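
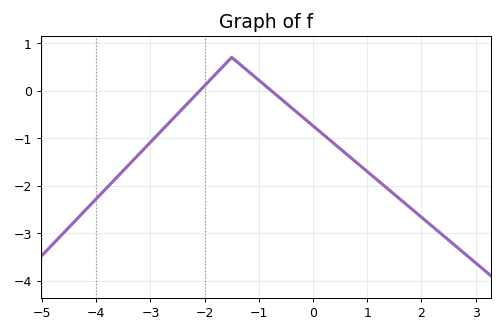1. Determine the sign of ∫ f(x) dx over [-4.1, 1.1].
negative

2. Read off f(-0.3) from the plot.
-0.5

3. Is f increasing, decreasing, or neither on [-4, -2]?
increasing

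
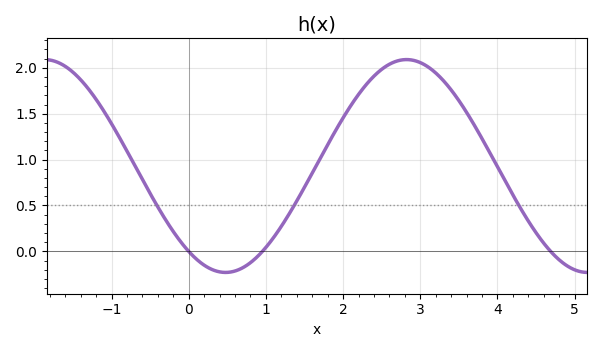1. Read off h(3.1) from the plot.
2.01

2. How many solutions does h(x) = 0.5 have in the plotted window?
3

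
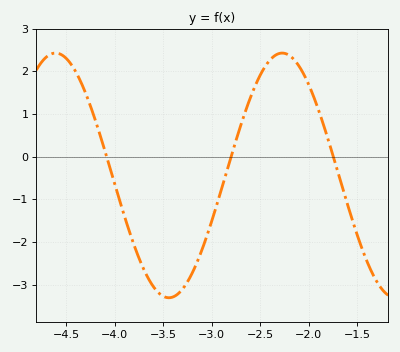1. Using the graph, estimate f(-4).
-0.63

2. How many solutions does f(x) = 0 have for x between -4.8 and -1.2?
3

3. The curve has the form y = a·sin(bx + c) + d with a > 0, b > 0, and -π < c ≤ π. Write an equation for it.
y = 2.87sin(2.69x + 1.4) - 0.44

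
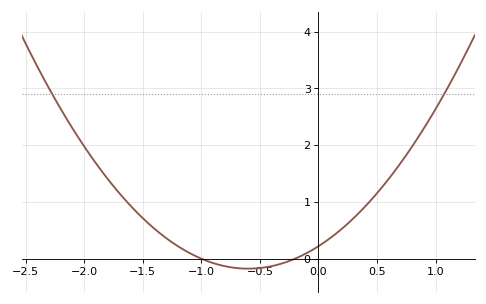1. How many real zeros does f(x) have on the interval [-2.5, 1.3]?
2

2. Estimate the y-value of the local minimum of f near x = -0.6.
-0.176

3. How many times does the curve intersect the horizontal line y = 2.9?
2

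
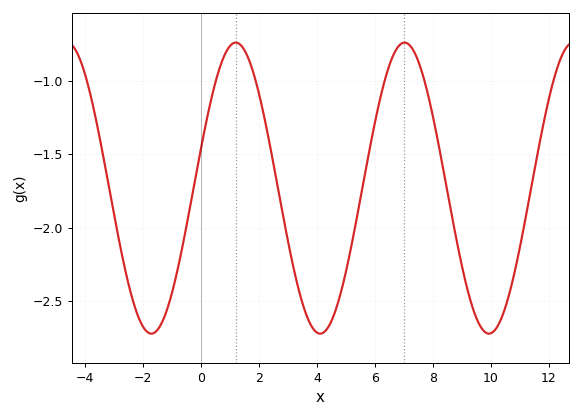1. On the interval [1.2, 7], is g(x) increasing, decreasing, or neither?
neither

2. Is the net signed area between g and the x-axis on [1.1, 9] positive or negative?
negative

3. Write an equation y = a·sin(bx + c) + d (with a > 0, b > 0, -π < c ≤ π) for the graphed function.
y = 0.99sin(1.08x + 0.27) - 1.73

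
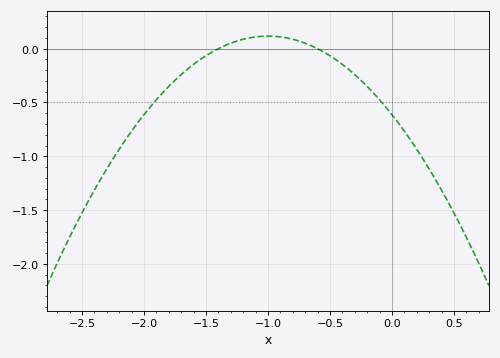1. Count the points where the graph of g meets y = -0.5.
2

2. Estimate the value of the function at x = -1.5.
-0.05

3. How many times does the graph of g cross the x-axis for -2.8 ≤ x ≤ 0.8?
2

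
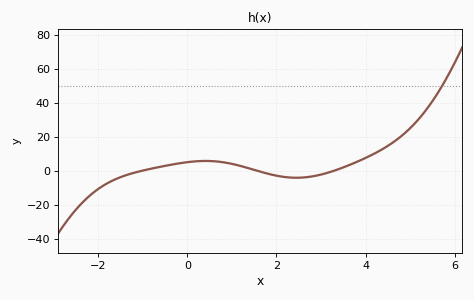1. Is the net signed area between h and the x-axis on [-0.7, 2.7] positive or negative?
positive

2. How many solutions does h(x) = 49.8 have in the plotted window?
1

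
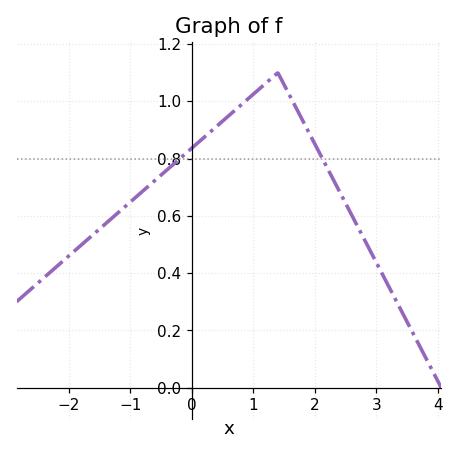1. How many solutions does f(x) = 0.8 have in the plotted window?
2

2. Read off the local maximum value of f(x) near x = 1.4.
1.1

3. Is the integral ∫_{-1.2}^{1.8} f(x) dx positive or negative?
positive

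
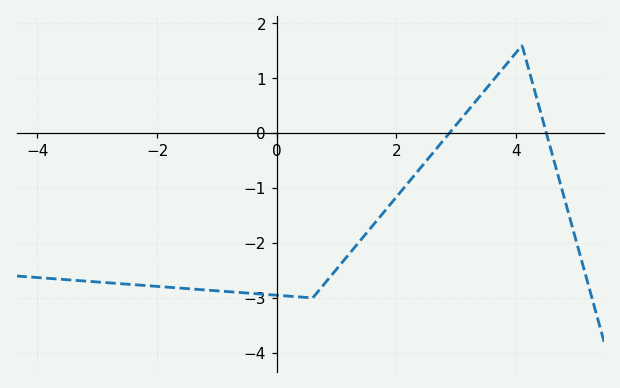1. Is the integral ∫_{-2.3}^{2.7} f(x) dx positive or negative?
negative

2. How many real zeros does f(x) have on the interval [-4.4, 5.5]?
2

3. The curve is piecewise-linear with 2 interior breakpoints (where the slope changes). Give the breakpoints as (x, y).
(0.6, -3); (4.1, 1.6)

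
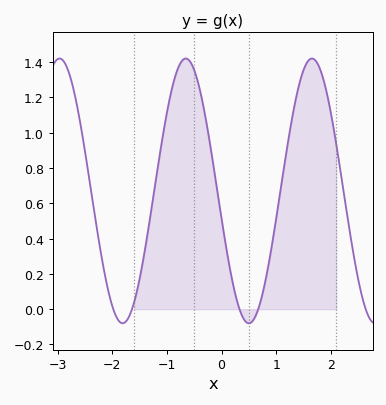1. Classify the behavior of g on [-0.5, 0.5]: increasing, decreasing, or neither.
decreasing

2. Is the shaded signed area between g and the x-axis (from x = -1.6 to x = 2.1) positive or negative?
positive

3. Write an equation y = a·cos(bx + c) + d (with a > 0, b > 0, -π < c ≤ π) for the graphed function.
y = 0.75cos(2.72x + 1.78) + 0.67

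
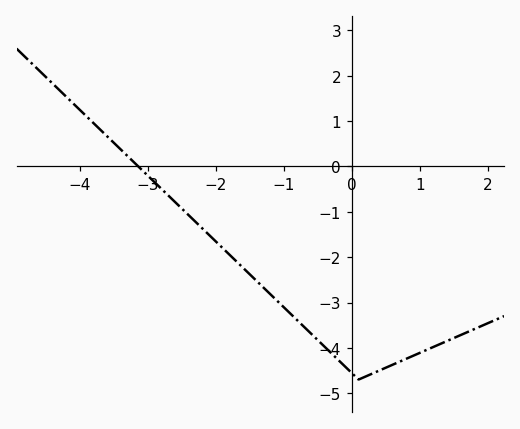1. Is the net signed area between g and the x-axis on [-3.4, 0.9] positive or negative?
negative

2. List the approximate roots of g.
-3.14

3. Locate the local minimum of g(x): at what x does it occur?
0.1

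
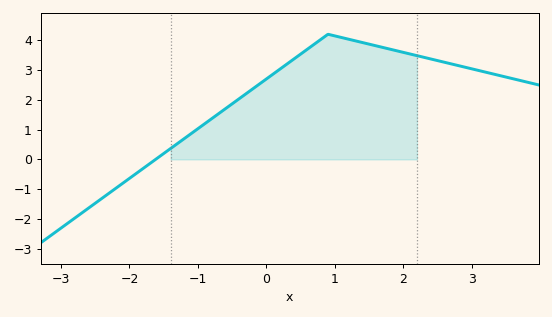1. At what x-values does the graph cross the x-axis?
-1.62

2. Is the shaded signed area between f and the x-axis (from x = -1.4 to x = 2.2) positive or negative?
positive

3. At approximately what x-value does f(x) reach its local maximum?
0.9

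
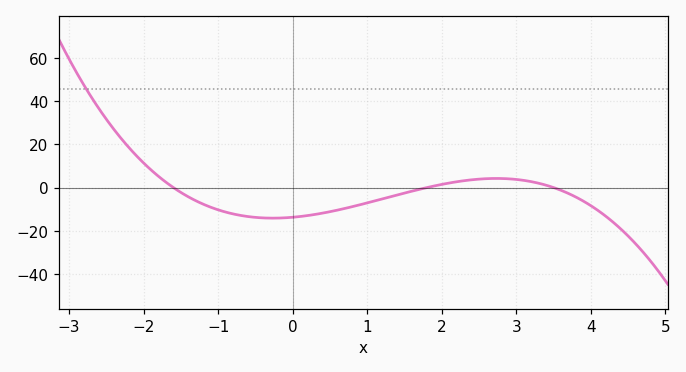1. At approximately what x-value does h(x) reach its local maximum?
2.73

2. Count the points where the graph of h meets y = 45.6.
1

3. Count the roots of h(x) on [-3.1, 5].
3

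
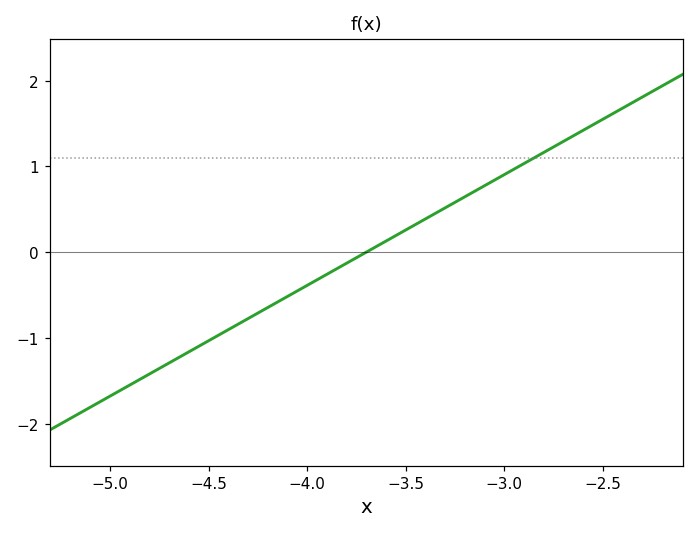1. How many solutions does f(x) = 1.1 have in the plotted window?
1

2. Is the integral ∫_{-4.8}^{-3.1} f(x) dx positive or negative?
negative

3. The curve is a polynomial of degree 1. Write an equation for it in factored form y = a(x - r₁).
y = 1.29(x + 3.7)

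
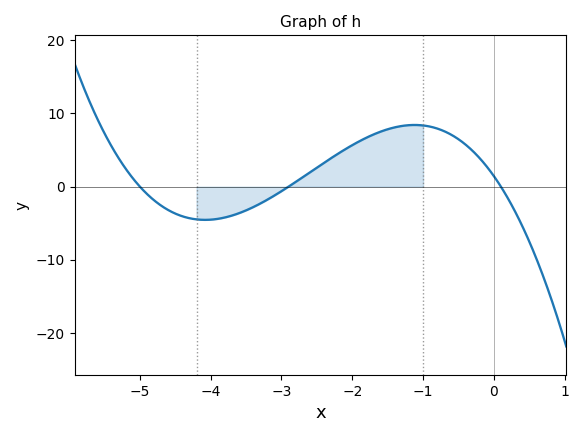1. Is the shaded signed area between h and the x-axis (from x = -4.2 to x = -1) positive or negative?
positive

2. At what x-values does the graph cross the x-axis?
-5, -2.9, 0.1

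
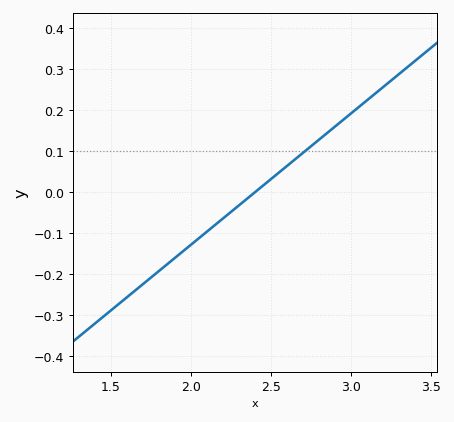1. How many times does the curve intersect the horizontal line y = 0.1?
1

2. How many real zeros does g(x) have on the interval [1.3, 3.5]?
1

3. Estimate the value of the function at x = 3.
0.19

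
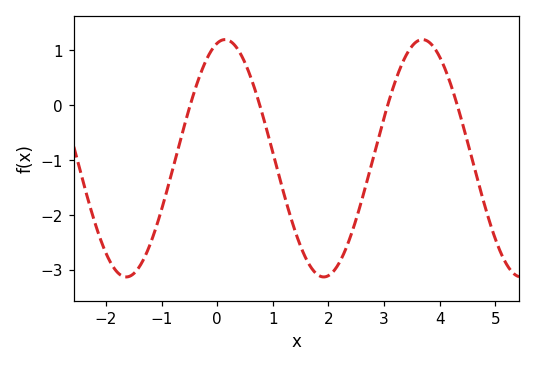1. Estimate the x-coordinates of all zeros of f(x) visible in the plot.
-0.4, 0.8, 3, 4.4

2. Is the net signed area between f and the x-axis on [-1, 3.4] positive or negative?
negative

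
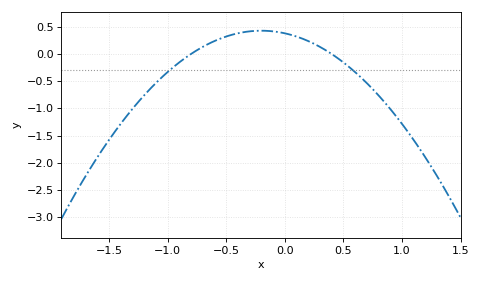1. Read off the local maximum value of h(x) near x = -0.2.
0.428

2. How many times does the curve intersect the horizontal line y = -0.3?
2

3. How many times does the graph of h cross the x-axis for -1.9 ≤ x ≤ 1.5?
2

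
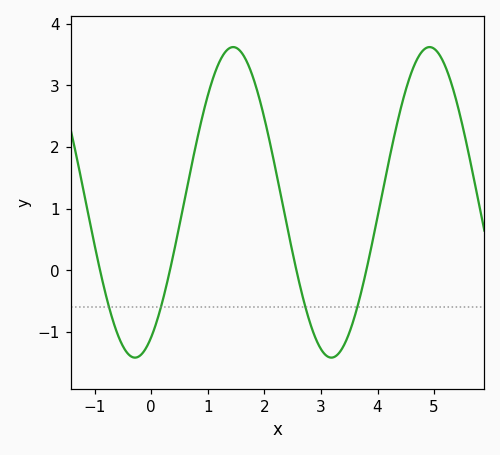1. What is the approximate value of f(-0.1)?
-1.3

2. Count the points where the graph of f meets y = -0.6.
4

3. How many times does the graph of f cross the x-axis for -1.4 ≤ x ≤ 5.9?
4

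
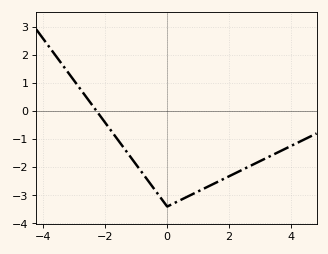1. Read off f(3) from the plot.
-1.8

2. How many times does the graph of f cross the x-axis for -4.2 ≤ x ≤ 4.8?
1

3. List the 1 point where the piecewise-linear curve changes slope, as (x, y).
(0, -3.4)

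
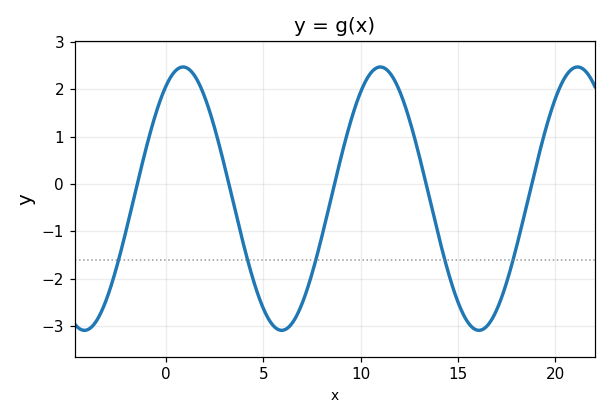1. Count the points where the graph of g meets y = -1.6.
5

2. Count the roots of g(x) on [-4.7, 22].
5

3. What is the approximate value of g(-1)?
0.8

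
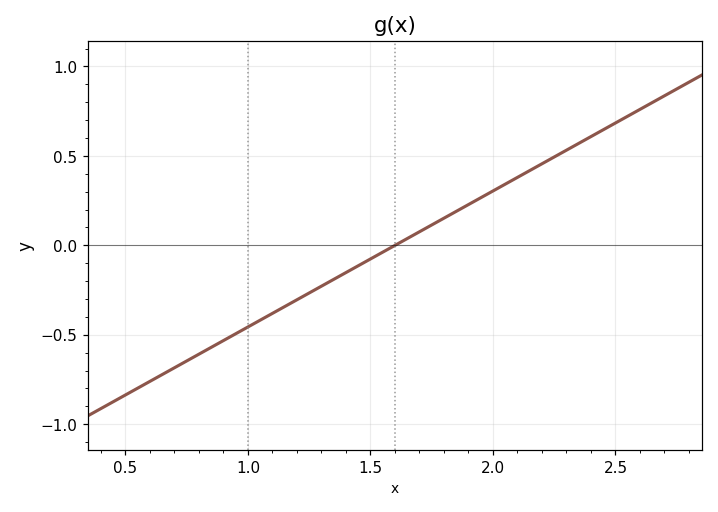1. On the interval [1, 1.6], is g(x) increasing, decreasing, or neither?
increasing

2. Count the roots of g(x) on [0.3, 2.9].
1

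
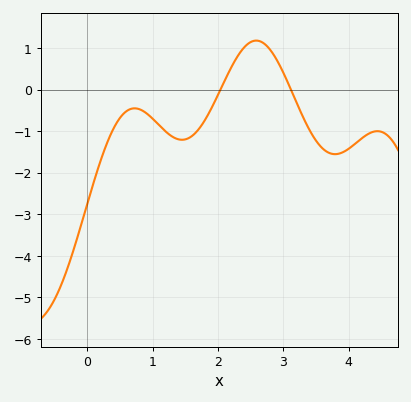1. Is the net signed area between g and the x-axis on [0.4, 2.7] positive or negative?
negative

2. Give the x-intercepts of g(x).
2, 3.1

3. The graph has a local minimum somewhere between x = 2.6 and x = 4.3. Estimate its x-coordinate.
3.8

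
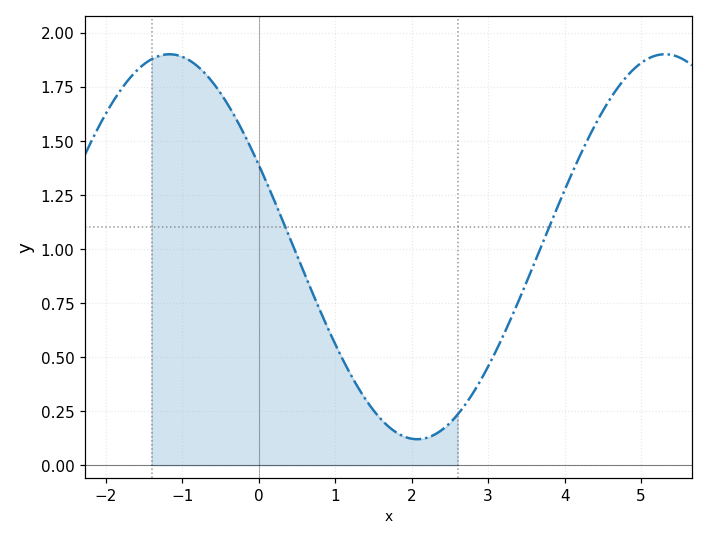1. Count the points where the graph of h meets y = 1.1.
2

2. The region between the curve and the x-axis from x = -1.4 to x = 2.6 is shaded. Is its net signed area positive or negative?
positive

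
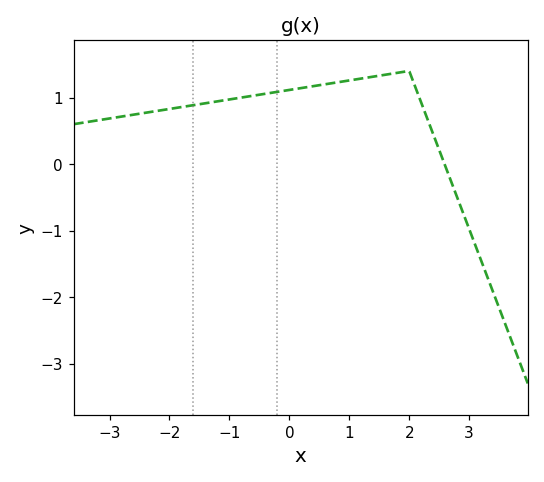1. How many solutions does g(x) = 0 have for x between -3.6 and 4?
1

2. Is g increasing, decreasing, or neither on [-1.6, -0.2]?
increasing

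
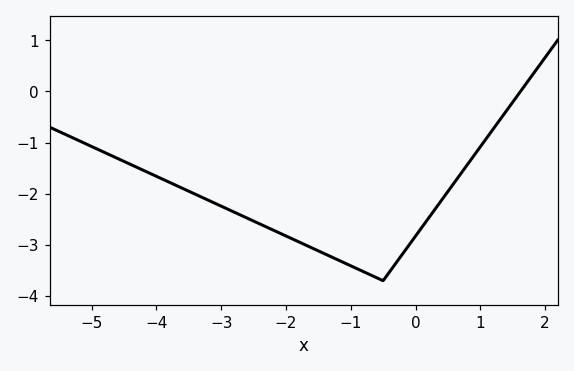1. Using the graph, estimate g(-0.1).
-3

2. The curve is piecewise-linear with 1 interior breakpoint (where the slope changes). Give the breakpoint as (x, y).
(-0.5, -3.7)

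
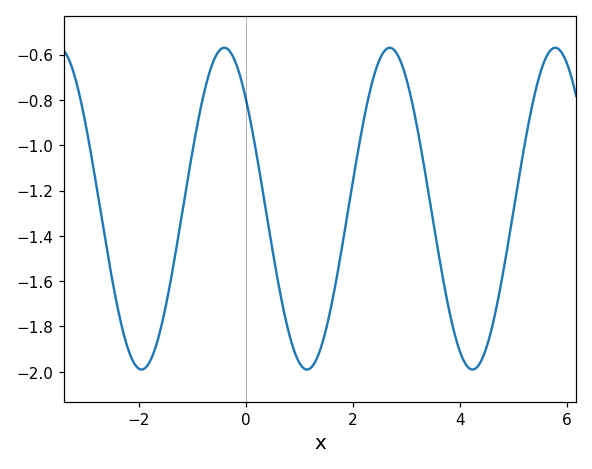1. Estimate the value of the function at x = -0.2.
-0.62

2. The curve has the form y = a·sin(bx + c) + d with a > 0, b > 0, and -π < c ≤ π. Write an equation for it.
y = 0.71sin(2x + 2.4) - 1.28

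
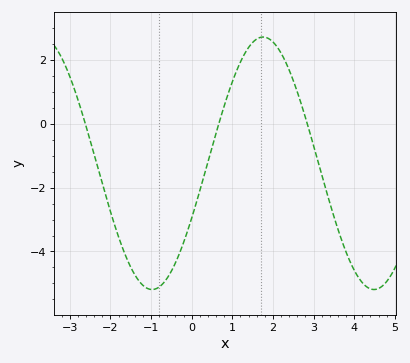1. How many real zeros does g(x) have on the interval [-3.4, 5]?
3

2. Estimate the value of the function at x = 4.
-4.6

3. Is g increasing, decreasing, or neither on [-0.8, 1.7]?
increasing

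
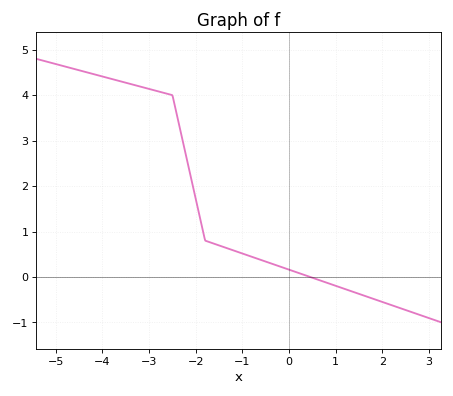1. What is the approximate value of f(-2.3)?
3.1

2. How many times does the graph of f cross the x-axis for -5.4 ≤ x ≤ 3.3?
1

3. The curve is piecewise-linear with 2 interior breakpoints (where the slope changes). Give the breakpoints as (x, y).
(-2.5, 4); (-1.8, 0.8)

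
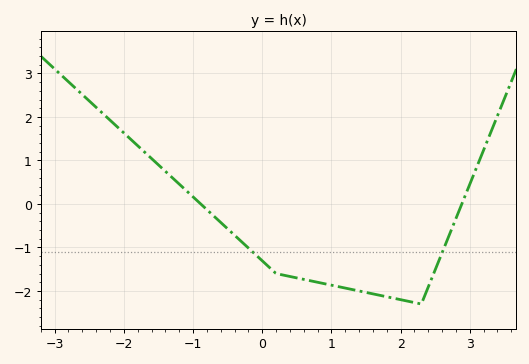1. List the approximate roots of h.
-0.9, 2.9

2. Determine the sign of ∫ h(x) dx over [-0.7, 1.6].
negative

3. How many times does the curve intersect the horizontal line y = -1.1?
2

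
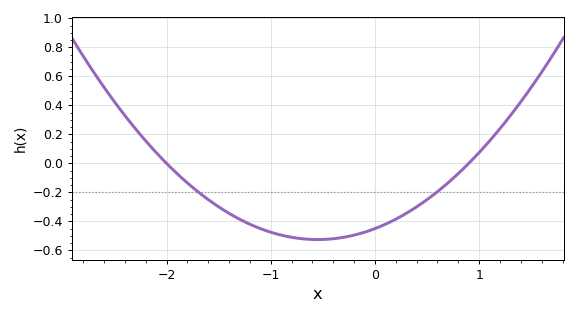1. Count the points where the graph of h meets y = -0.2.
2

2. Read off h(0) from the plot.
-0.45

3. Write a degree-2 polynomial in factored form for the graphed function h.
y = 0.25(x + 2)(x - 0.9)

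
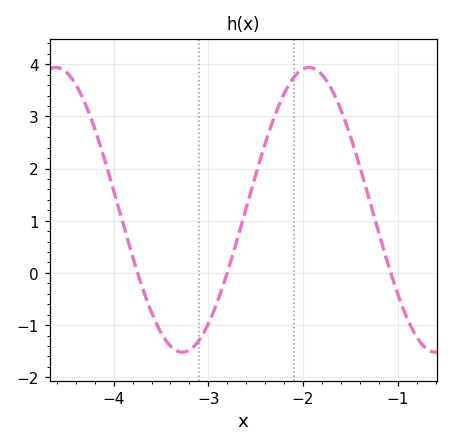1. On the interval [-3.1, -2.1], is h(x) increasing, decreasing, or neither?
increasing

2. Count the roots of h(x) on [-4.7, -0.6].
3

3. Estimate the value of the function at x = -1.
-0.4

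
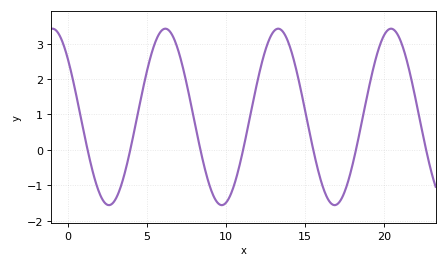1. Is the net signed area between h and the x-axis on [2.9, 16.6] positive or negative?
positive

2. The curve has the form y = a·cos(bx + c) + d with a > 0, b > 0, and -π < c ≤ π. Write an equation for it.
y = 2.49cos(0.88x + 0.87) + 0.93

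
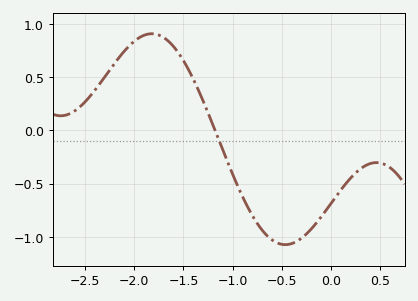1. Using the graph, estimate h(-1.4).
0.482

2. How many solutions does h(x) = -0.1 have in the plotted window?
1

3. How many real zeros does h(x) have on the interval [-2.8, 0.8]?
1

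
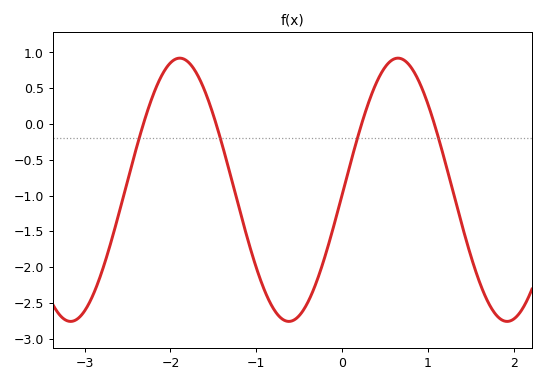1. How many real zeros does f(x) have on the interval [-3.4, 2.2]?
4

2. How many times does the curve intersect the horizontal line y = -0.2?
4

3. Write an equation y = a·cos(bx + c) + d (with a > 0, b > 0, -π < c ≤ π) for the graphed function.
y = 1.84cos(2.5x - 1.6) - 0.92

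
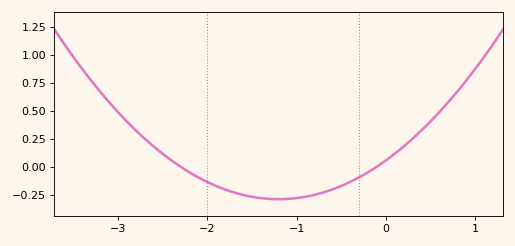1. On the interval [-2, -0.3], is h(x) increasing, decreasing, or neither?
neither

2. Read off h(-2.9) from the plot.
0.403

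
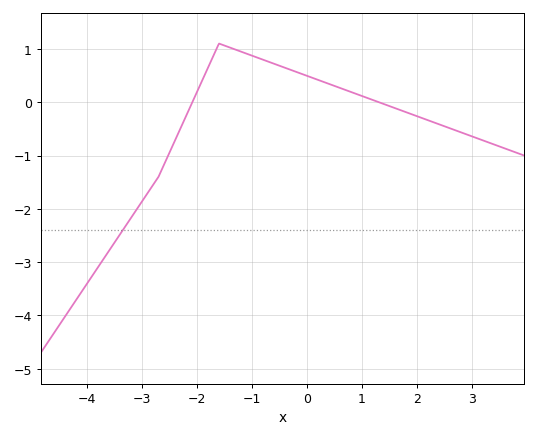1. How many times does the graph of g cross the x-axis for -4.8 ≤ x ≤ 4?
2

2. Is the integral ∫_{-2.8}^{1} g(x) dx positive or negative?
positive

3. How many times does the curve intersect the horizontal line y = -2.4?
1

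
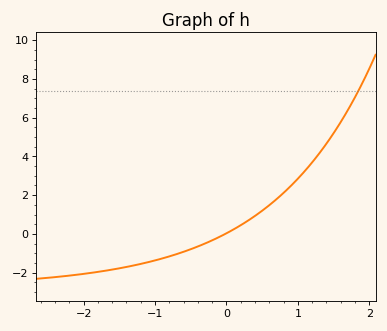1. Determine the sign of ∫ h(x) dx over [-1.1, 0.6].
negative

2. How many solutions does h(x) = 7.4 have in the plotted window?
1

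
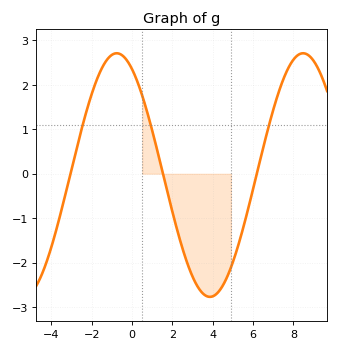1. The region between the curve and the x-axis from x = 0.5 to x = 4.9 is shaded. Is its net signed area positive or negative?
negative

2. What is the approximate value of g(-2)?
1.8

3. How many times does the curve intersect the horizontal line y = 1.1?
3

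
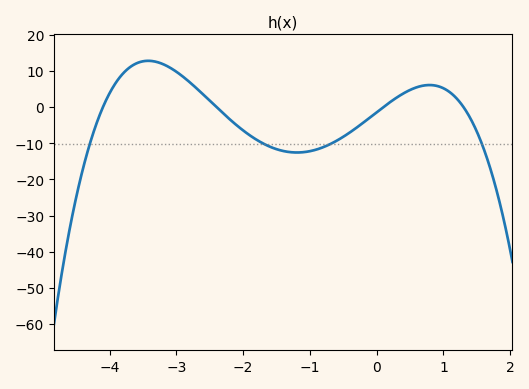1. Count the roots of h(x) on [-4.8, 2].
4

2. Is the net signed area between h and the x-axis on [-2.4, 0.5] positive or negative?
negative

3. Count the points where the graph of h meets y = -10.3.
4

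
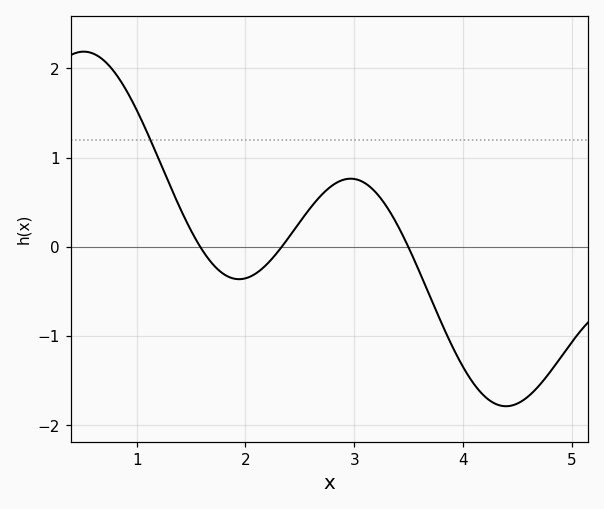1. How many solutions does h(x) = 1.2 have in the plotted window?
1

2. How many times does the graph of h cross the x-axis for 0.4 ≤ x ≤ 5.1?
3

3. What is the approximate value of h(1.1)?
1.3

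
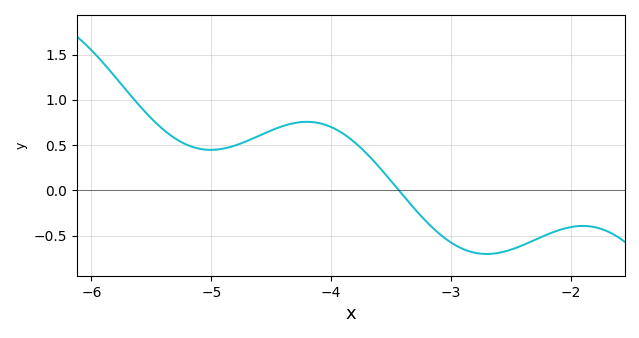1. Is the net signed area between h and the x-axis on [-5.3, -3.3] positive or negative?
positive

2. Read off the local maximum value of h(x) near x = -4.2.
0.757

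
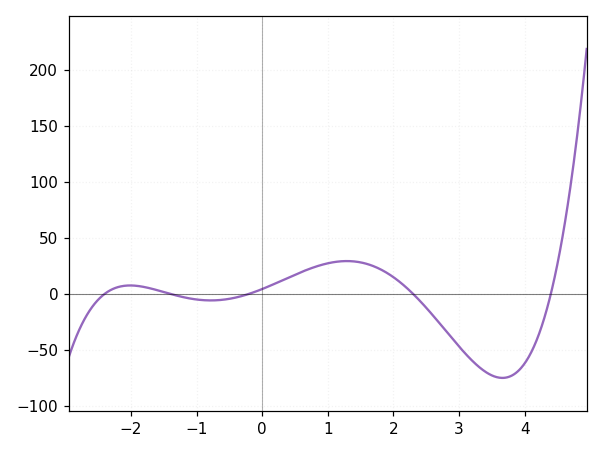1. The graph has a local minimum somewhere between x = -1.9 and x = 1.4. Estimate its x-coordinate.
-0.784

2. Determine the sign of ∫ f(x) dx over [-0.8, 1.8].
positive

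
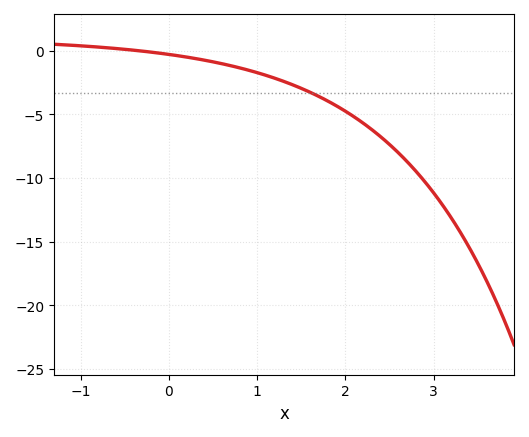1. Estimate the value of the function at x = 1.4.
-2.5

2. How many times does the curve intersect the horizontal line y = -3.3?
1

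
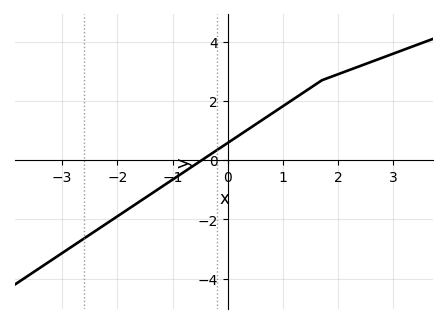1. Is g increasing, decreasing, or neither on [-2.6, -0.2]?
increasing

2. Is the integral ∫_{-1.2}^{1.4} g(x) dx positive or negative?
positive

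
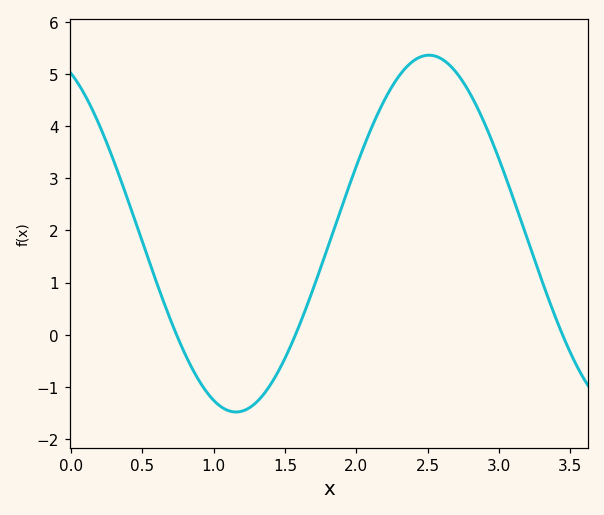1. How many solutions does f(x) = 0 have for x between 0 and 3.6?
3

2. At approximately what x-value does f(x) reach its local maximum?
2.5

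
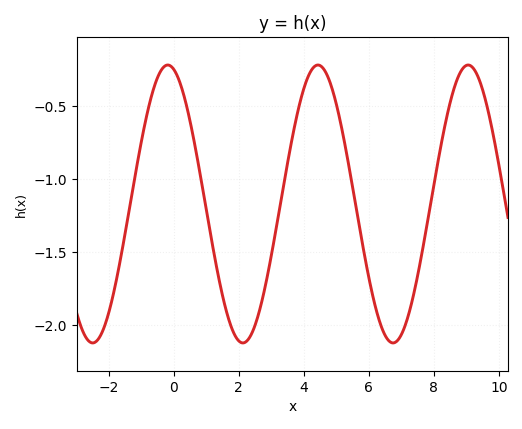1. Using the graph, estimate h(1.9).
-2.1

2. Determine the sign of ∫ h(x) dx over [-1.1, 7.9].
negative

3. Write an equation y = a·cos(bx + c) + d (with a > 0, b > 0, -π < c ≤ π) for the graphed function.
y = 0.95cos(1.4x + 0.25) - 1.17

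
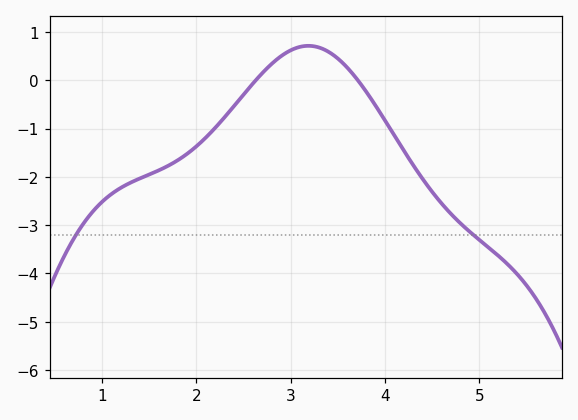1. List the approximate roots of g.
2.6, 3.7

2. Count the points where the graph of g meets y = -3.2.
2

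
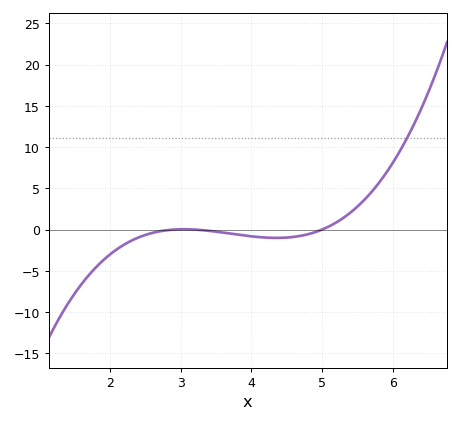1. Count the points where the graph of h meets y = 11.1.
1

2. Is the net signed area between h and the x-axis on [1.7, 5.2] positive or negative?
negative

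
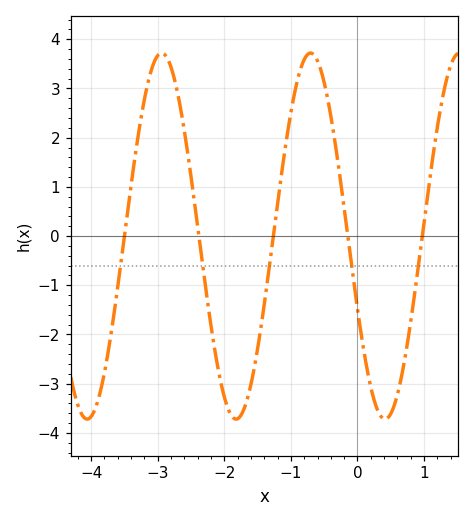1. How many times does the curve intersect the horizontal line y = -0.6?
5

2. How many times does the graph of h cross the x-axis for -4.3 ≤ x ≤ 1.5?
5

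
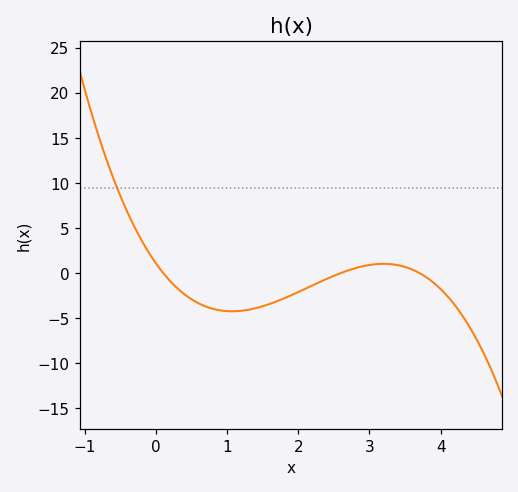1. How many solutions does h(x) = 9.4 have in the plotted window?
1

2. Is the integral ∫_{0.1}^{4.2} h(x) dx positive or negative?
negative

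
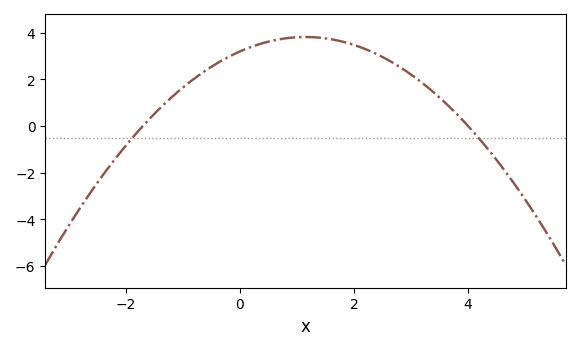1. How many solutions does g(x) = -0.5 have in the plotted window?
2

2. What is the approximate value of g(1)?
3.8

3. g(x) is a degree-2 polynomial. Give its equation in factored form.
y = -0.47(x + 1.7)(x - 4)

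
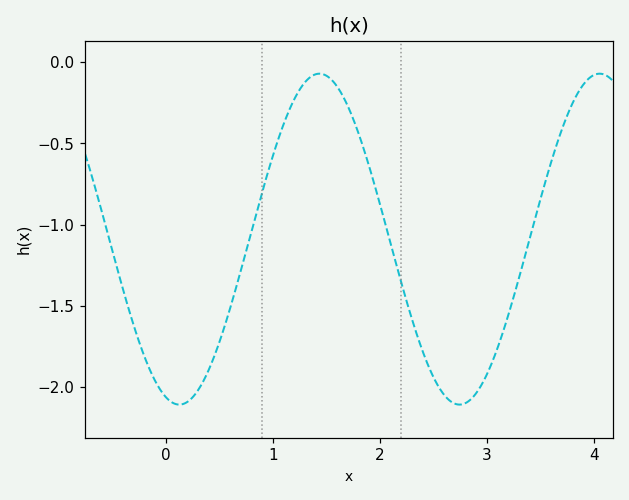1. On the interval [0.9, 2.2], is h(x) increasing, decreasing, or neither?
neither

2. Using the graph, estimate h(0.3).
-2.02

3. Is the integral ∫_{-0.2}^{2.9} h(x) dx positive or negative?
negative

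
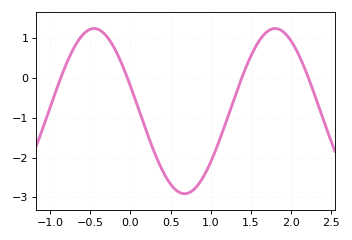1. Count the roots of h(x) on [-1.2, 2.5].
4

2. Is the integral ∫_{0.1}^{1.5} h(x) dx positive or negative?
negative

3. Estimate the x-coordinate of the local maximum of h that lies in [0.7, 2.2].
1.8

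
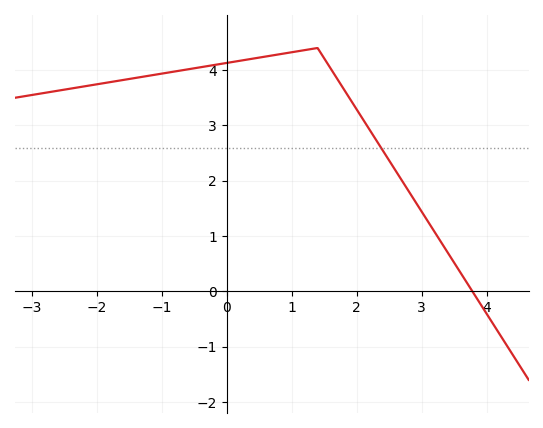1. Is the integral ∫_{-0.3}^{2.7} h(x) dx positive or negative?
positive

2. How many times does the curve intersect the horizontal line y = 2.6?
1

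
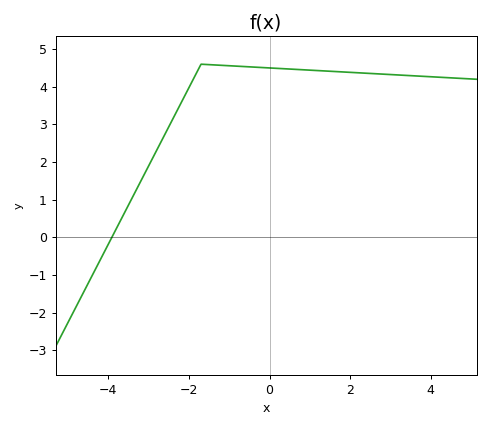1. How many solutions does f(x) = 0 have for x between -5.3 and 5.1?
1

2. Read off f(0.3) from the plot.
4.48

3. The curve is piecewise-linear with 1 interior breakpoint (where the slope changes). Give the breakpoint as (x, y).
(-1.7, 4.6)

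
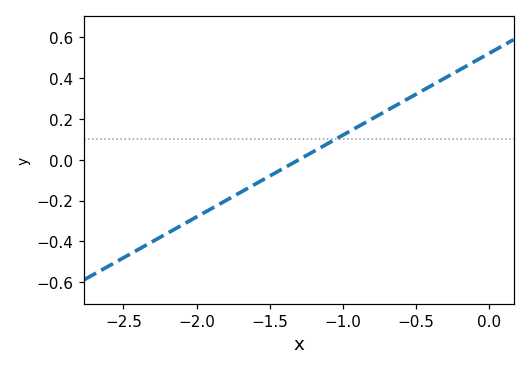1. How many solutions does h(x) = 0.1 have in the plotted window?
1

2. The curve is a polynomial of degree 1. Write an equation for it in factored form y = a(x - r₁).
y = 0.4(x + 1.3)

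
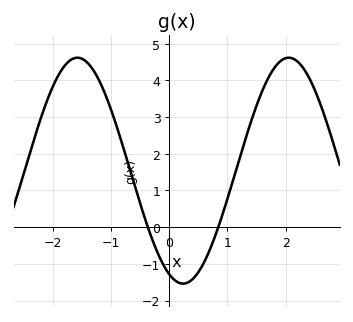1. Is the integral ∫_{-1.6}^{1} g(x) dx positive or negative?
positive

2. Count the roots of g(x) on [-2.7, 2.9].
2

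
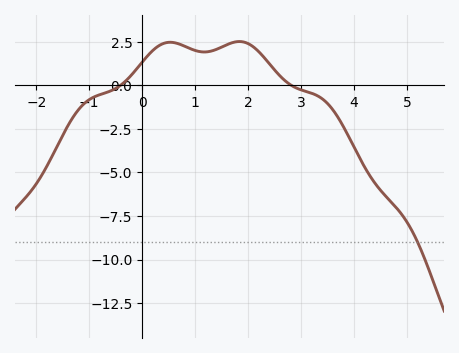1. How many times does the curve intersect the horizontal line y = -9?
1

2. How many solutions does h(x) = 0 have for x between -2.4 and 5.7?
2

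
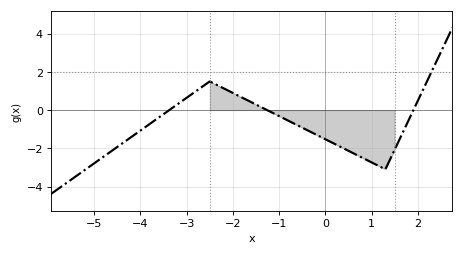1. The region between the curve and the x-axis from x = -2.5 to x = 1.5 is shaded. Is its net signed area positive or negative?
negative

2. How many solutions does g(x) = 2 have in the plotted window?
1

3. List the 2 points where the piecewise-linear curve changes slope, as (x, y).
(-2.5, 1.5); (1.3, -3.1)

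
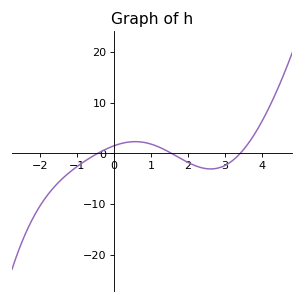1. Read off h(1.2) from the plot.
1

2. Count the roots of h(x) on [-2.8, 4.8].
3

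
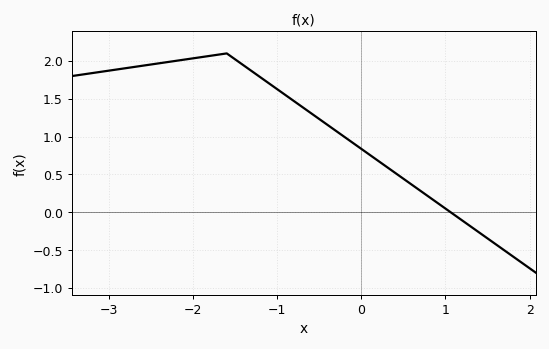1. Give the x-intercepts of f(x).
1.1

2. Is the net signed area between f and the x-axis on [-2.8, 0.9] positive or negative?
positive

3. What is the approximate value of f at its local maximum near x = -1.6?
2.1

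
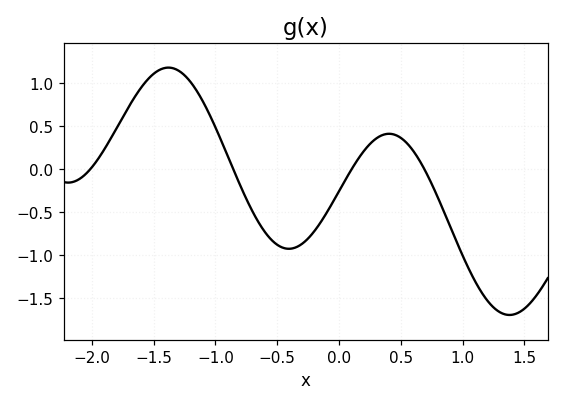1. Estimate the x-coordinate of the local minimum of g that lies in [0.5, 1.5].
1.4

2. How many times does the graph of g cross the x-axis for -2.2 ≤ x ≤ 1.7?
4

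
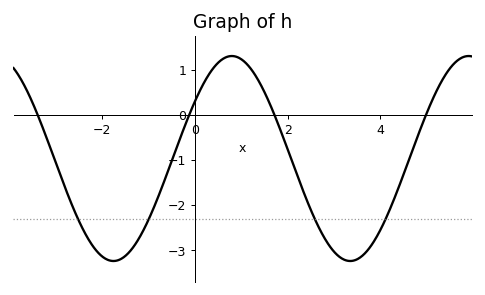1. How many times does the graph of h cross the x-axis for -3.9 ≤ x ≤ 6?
4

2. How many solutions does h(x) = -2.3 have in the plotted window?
4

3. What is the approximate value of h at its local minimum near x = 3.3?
-3.2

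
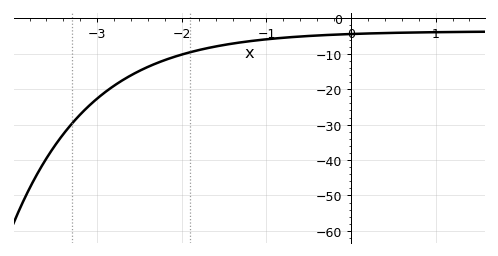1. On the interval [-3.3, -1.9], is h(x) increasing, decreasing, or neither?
increasing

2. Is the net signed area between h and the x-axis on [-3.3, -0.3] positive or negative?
negative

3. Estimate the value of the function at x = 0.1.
-4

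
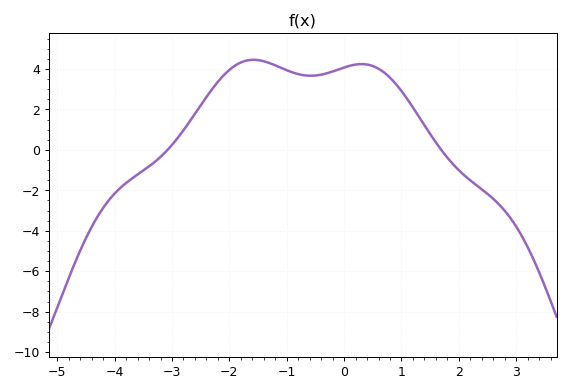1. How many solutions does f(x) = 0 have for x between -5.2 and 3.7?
2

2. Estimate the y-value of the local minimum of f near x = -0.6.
3.6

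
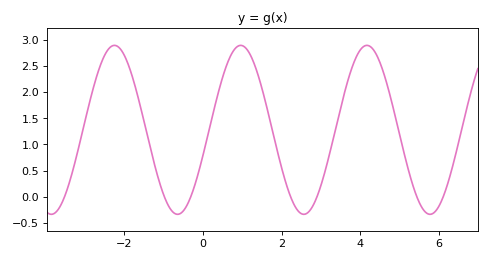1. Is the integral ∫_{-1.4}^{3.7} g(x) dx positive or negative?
positive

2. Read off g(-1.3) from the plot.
0.85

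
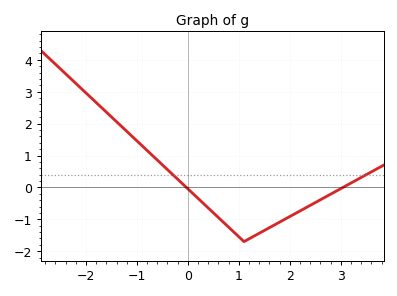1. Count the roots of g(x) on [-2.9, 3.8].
2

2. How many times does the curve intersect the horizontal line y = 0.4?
2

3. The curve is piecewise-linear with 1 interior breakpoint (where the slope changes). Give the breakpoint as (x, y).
(1.1, -1.7)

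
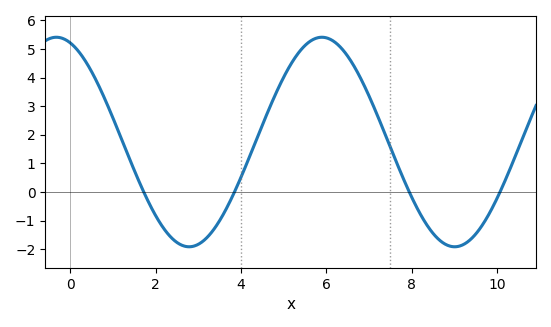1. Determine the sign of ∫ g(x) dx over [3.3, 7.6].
positive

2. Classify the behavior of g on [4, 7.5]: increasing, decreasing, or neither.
neither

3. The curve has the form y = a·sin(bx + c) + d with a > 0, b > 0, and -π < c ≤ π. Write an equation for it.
y = 3.66sin(1x + 1.9) + 1.75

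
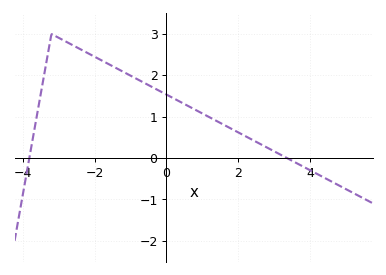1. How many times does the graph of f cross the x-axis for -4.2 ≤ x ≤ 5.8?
2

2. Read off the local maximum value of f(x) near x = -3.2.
3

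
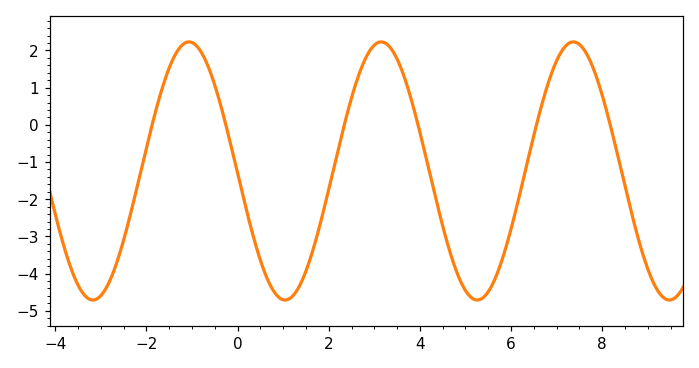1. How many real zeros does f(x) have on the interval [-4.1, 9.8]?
6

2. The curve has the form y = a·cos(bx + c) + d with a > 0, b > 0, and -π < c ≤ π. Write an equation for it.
y = 3.47cos(1.49x + 1.59) - 1.24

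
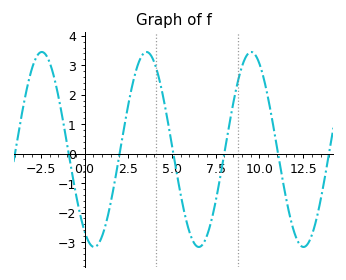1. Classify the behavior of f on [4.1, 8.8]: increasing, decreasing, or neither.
neither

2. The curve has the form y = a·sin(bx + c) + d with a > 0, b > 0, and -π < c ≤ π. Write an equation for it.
y = 3.31sin(1.1x - 2.1) + 0.14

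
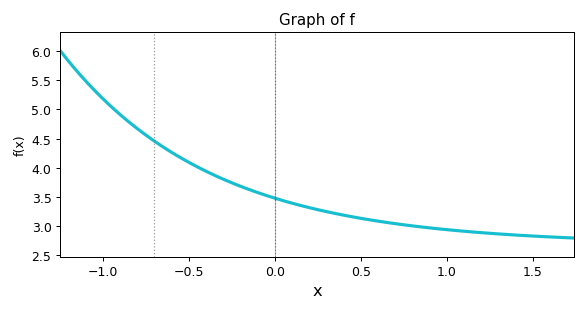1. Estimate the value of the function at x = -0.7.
4.45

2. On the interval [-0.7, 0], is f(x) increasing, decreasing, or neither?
decreasing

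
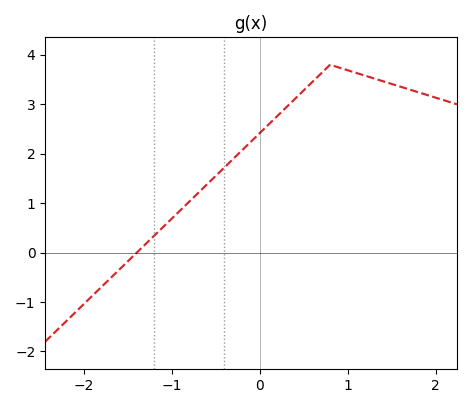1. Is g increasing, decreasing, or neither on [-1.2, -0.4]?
increasing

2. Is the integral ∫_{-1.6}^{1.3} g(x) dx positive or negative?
positive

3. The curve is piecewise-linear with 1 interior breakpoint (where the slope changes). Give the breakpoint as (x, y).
(0.8, 3.8)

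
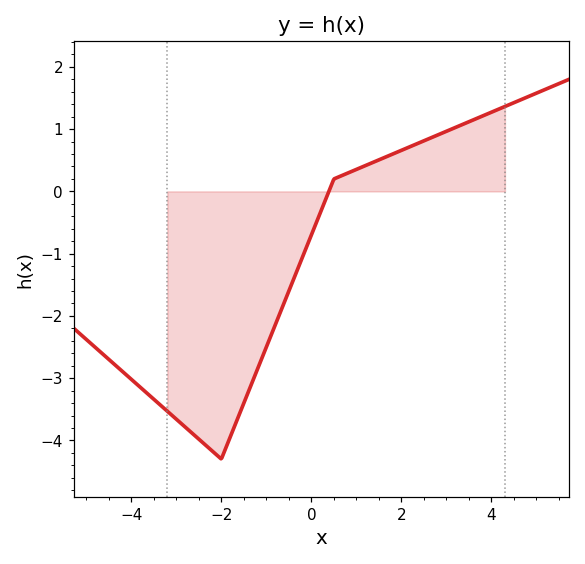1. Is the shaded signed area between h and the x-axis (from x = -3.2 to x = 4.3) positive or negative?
negative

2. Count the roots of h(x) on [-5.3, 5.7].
1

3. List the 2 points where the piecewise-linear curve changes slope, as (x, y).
(-2, -4.3); (0.5, 0.2)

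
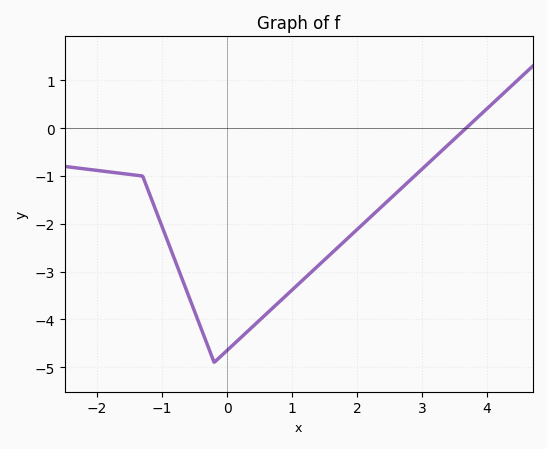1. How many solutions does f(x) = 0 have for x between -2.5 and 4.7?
1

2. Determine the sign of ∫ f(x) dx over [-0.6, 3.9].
negative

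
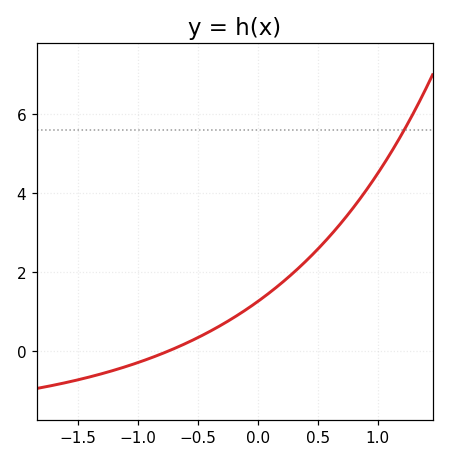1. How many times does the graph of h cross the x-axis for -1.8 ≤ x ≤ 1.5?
1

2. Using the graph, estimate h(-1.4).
-0.65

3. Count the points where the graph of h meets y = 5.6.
1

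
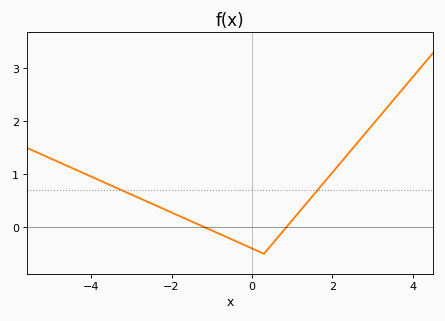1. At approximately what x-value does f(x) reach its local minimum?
0.298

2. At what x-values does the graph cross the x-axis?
-1.17, 0.855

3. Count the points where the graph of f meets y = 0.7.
2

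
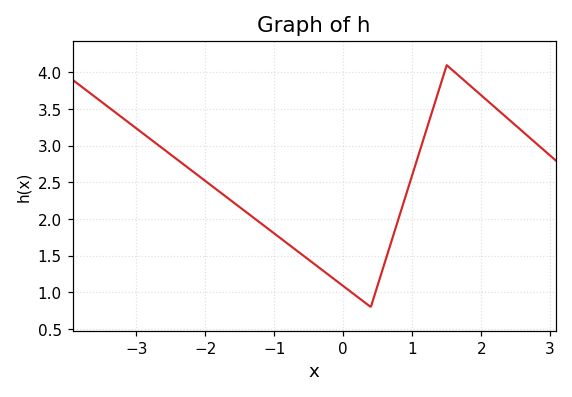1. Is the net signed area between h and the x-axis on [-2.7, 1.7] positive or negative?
positive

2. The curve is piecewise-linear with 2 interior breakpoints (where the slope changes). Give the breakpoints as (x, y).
(0.4, 0.8); (1.5, 4.1)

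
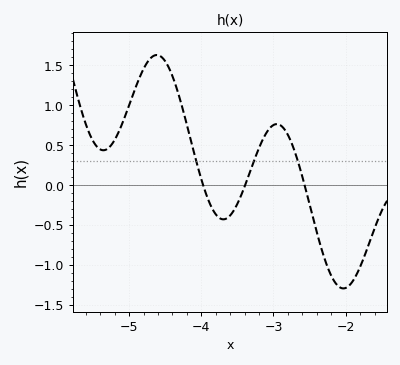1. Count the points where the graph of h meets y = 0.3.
3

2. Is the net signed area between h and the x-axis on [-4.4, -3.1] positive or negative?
positive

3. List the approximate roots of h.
-4, -3.4, -2.6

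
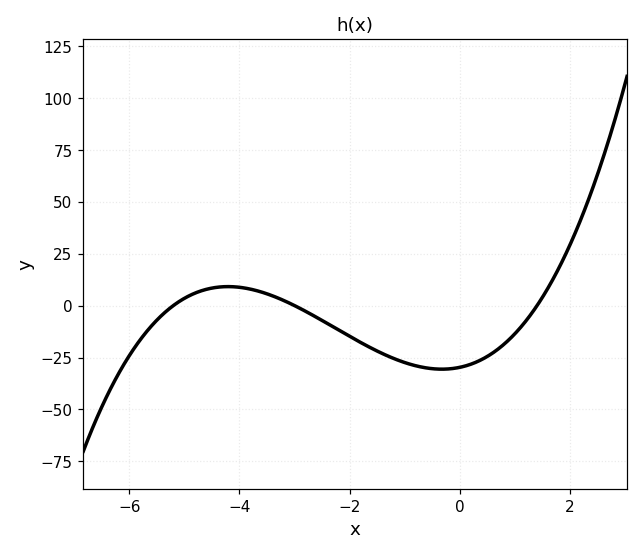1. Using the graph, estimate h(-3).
0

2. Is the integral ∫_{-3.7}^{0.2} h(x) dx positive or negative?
negative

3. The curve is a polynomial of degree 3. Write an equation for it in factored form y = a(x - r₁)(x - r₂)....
y = 1.36(x + 5.2)(x + 3)(x - 1.4)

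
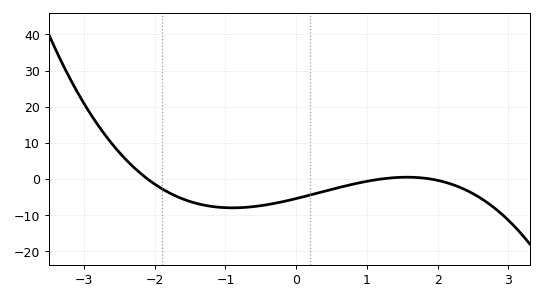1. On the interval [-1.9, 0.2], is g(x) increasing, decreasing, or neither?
neither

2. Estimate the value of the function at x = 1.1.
0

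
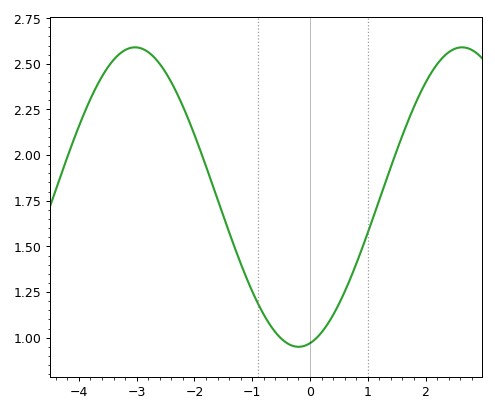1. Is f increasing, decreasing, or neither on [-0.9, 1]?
neither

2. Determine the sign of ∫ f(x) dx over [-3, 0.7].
positive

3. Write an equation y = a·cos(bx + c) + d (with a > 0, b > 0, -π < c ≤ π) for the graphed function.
y = 0.82cos(1.1x - 2.9) + 1.77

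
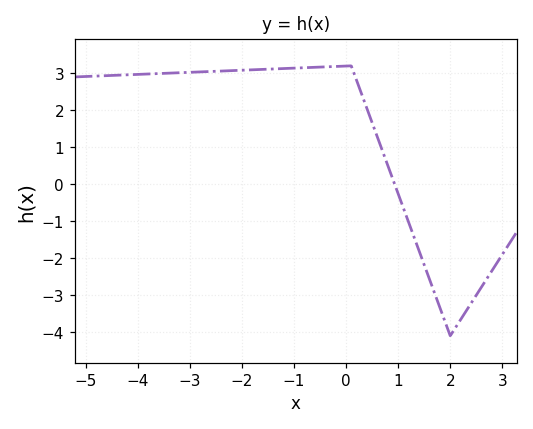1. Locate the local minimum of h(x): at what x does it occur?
2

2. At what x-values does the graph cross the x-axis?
0.933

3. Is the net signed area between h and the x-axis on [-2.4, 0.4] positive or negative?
positive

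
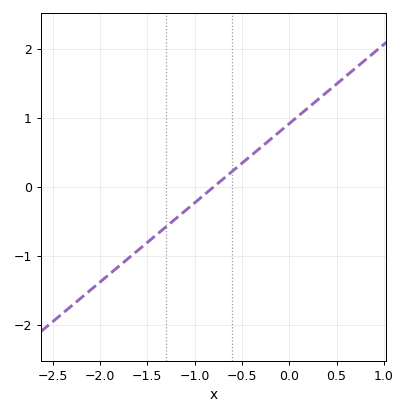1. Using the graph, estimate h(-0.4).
0.5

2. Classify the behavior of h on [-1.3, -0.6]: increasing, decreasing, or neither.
increasing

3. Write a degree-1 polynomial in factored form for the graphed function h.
y = 1.15(x + 0.8)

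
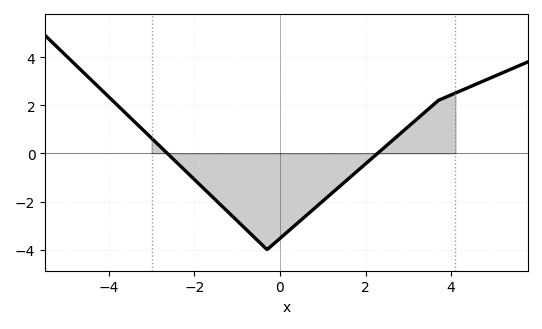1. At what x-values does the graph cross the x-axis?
-2.6, 2.2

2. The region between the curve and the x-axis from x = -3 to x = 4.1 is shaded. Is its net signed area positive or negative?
negative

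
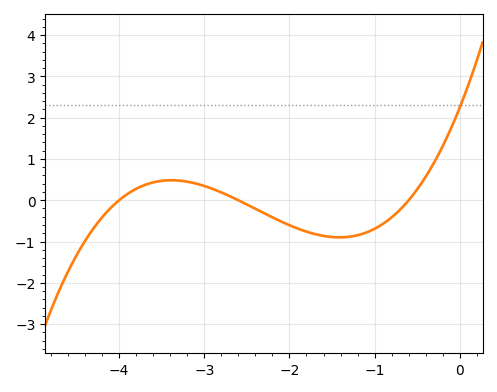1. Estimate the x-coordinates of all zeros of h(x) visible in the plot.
-4, -2.6, -0.6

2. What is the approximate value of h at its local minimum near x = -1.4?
-0.9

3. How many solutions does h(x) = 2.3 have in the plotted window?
1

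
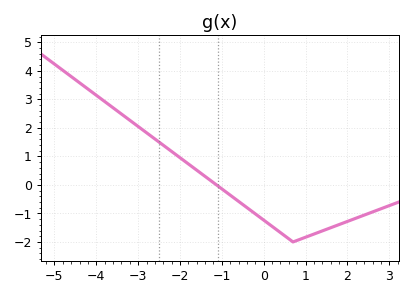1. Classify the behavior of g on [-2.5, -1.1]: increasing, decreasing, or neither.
decreasing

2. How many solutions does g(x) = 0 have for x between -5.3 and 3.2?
1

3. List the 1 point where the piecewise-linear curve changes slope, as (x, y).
(0.7, -2)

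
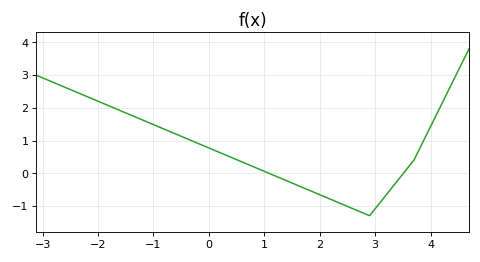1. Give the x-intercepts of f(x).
1, 3.6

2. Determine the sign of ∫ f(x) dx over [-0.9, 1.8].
positive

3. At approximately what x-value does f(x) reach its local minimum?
2.8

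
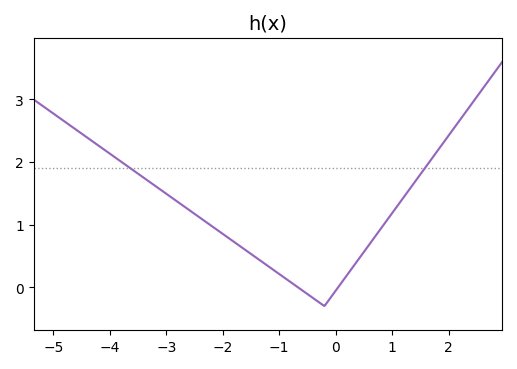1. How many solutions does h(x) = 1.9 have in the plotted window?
2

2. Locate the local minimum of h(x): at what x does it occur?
-0.201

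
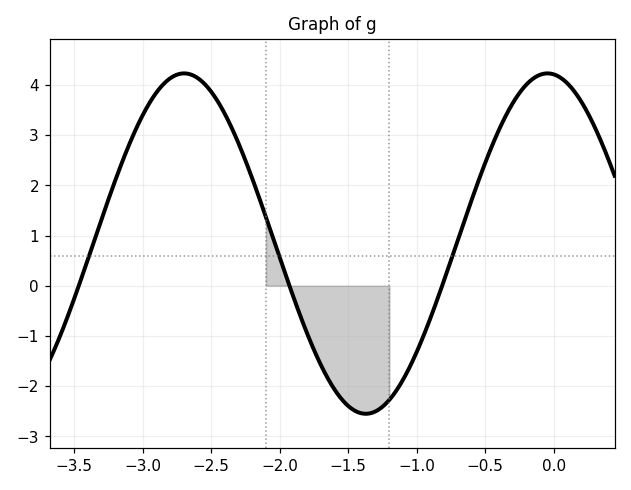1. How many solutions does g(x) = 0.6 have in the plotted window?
3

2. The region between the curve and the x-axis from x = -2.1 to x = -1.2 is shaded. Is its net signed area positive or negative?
negative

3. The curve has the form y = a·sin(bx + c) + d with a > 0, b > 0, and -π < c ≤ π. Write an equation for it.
y = 3.39sin(2.4x + 1.7) + 0.84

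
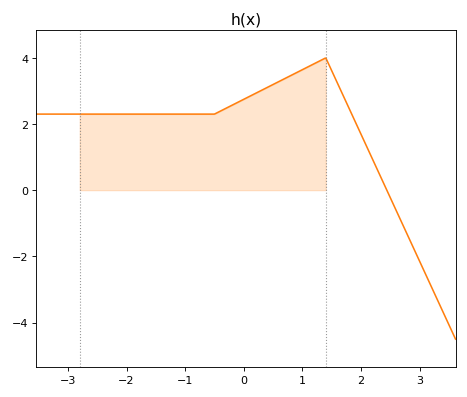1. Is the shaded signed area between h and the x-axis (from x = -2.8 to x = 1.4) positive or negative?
positive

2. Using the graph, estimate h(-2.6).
2.3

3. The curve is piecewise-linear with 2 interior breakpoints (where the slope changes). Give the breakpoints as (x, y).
(-0.5, 2.3); (1.4, 4)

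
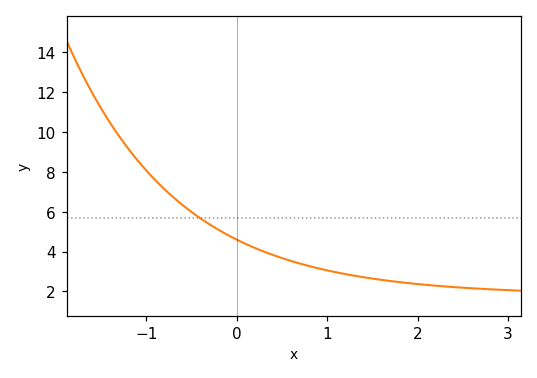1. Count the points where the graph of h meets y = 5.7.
1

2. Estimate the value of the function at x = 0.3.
4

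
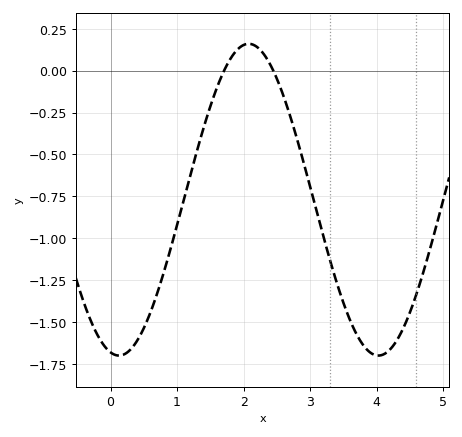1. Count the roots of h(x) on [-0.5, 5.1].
2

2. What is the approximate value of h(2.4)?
0.037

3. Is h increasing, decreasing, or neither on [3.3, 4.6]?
neither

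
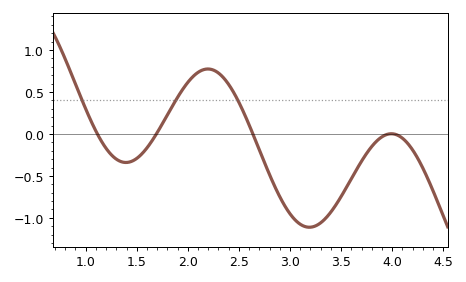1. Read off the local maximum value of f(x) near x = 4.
0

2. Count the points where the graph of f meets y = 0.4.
3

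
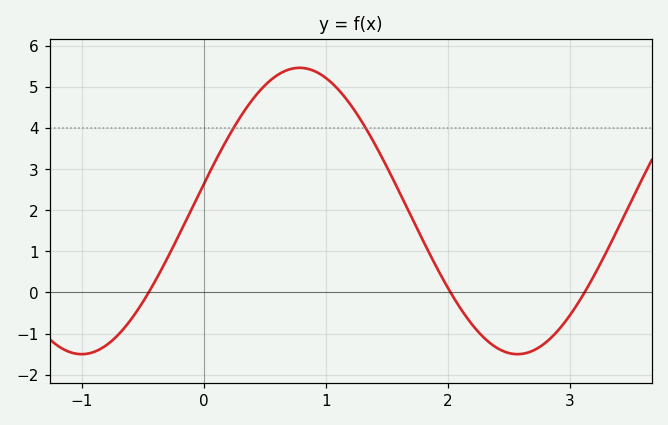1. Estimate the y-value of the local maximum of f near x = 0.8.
5.5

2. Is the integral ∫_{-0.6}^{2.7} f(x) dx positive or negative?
positive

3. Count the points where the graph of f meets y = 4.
2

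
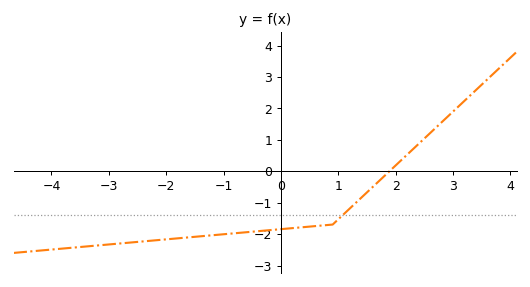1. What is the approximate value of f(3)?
1.9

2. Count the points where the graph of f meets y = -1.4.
1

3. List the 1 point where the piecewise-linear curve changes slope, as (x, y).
(0.9, -1.7)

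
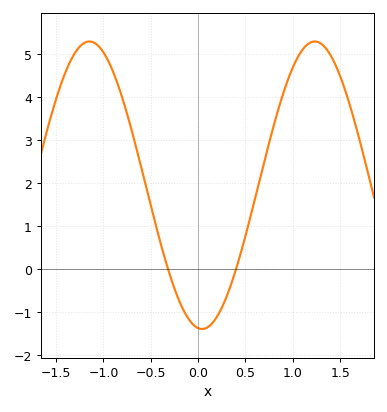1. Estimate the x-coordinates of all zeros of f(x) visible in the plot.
-0.318, 0.401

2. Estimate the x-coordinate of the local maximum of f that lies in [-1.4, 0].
-1.15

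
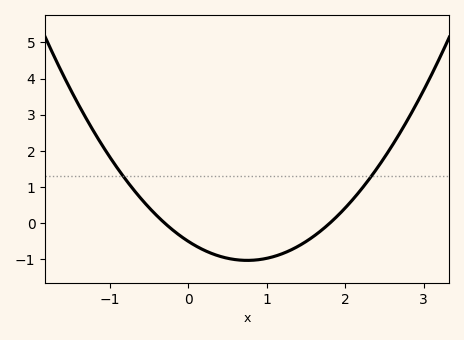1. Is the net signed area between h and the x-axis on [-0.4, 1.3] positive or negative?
negative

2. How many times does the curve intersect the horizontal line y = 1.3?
2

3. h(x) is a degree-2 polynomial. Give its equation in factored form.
y = 0.93(x + 0.3)(x - 1.8)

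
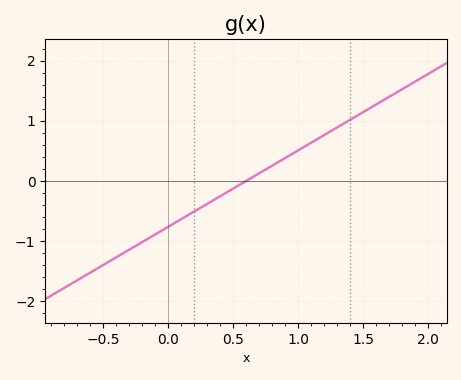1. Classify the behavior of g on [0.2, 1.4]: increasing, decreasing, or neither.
increasing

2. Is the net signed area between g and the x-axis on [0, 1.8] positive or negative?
positive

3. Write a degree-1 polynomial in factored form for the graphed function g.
y = 1.27(x - 0.6)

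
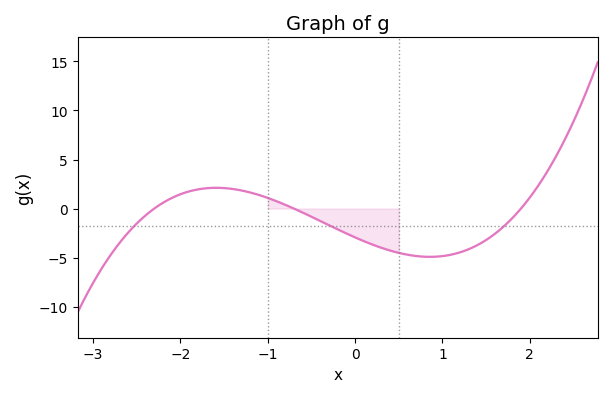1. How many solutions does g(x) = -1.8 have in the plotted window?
3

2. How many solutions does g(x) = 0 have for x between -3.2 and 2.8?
3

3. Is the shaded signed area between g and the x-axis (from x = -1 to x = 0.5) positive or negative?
negative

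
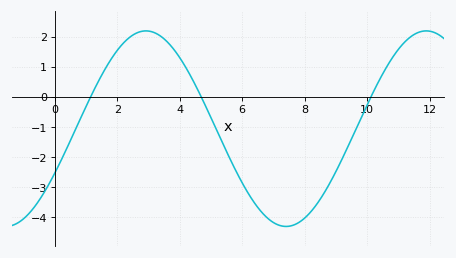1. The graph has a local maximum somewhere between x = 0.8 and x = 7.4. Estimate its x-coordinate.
3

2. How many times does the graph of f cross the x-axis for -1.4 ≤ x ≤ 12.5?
3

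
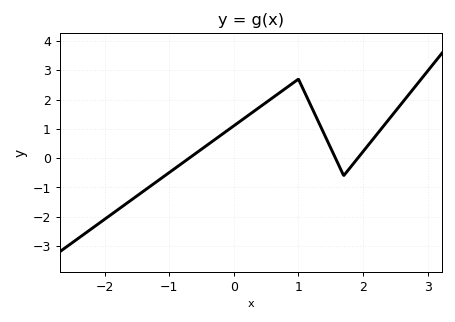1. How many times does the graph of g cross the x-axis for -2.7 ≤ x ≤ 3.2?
3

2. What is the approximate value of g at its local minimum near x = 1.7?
-0.596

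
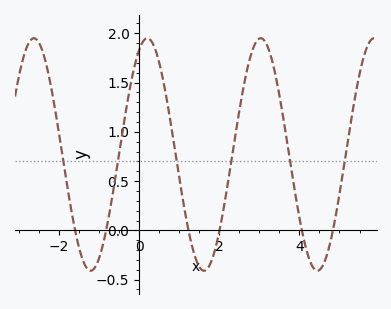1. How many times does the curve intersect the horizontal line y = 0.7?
6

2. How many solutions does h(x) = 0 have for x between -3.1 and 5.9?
6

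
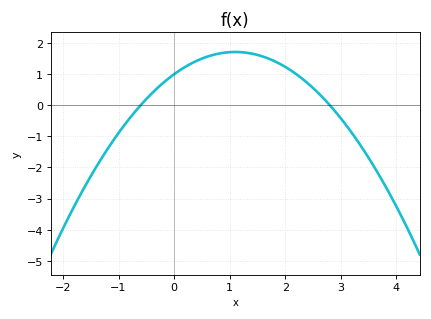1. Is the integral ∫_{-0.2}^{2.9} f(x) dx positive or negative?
positive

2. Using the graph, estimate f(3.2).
-0.9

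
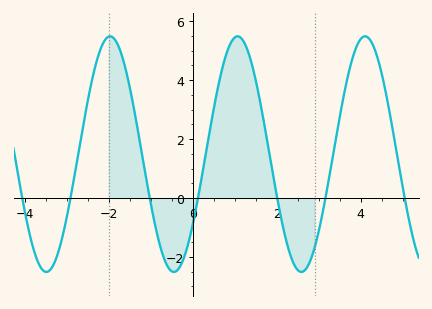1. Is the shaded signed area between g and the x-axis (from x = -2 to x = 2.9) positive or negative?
positive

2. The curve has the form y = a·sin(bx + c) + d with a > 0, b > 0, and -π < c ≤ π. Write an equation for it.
y = 4sin(2.1x - 0.64) + 1.49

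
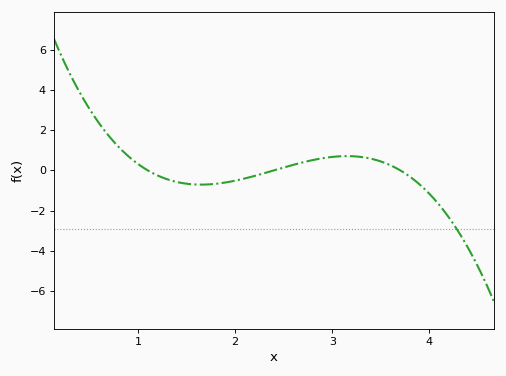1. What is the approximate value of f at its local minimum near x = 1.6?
-0.71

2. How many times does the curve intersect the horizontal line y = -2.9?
1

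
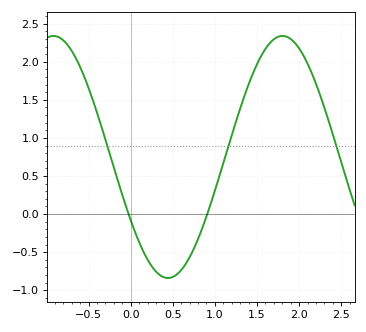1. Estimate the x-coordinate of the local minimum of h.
0.45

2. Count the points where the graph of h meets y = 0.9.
3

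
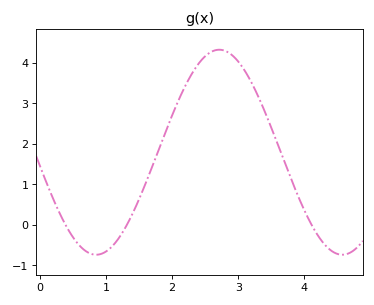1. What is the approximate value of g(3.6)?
1.97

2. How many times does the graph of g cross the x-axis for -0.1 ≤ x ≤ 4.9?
3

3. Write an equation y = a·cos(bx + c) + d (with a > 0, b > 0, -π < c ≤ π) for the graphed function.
y = 2.53cos(1.69x + 1.7) + 1.79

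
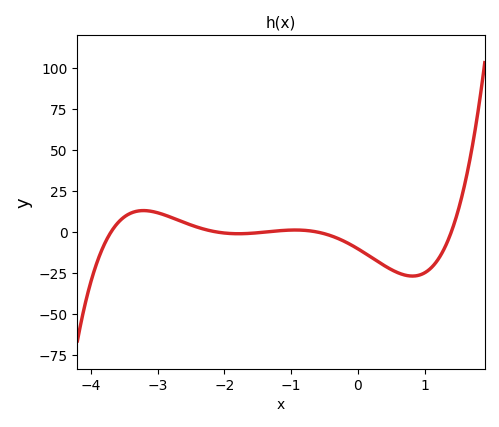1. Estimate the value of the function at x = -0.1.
-7.79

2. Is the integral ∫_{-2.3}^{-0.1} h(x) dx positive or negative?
negative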